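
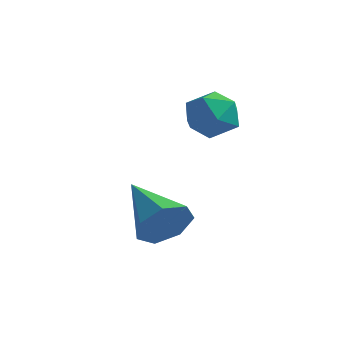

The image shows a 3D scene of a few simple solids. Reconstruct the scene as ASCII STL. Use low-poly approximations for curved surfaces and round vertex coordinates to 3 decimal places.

solid 
facet normal 0.795 -0.512 -0.326
outer loop
vertex 2.299 -1.626 -0.817
vertex 1.833 -1.933 -1.471
vertex 2.307 -1.216 -1.441
endloop
endfacet
facet normal 0.273 0.802 0.531
outer loop
vertex 2.299 -1.626 -0.817
vertex 2.307 -1.216 -1.441
vertex 0.267 -0.927 -0.829
endloop
endfacet
facet normal 0.795 -0.512 -0.325
outer loop
vertex 2.307 -1.216 -1.441
vertex 1.833 -1.933 -1.471
vertex 1.958 -1.347 -2.088
endloop
endfacet
facet normal 0.068 0.970 -0.233
outer loop
vertex 2.307 -1.216 -1.441
vertex 1.958 -1.347 -2.088
vertex 0.267 -0.927 -0.829
endloop
endfacet
facet normal 0.795 -0.512 -0.325
outer loop
vertex 1.958 -1.347 -2.088
vertex 1.833 -1.933 -1.471
vertex 1.515 -1.919 -2.27
endloop
endfacet
facet normal -0.408 0.548 -0.730
outer loop
vertex 1.958 -1.347 -2.088
vertex 1.515 -1.919 -2.27
vertex 0.267 -0.927 -0.829
endloop
endfacet
facet normal 0.796 -0.511 -0.326
outer loop
vertex 1.515 -1.919 -2.27
vertex 1.833 -1.933 -1.471
vertex 1.312 -2.502 -1.851
endloop
endfacet
facet normal -0.795 -0.146 -0.588
outer loop
vertex 1.515 -1.919 -2.27
vertex 1.312 -2.502 -1.851
vertex 0.267 -0.927 -0.829
endloop
endfacet
facet normal 0.796 -0.510 -0.327
outer loop
vertex 1.312 -2.502 -1.851
vertex 1.833 -1.933 -1.471
vertex 1.502 -2.657 -1.146
endloop
endfacet
facet normal -0.803 -0.589 0.087
outer loop
vertex 1.312 -2.502 -1.851
vertex 1.502 -2.657 -1.146
vertex 0.267 -0.927 -0.829
endloop
endfacet
facet normal 0.796 -0.510 -0.327
outer loop
vertex 1.502 -2.657 -1.146
vertex 1.833 -1.933 -1.471
vertex 1.941 -2.267 -0.686
endloop
endfacet
facet normal -0.426 -0.448 0.786
outer loop
vertex 1.502 -2.657 -1.146
vertex 1.941 -2.267 -0.686
vertex 0.267 -0.927 -0.829
endloop
endfacet
facet normal 0.795 -0.511 -0.327
outer loop
vertex 1.941 -2.267 -0.686
vertex 1.833 -1.933 -1.471
vertex 2.299 -1.626 -0.817
endloop
endfacet
facet normal 0.053 0.171 0.984
outer loop
vertex 1.941 -2.267 -0.686
vertex 2.299 -1.626 -0.817
vertex 0.267 -0.927 -0.829
endloop
endfacet
facet normal -0.005 0.880 -0.475
outer loop
vertex 1.9 1.148 0.655
vertex 1.304 1.448 1.217
vertex 2.154 1.546 1.389
endloop
endfacet
facet normal 0.633 0.567 -0.527
outer loop
vertex 1.9 1.148 0.655
vertex 2.154 1.546 1.389
vertex 2.569 0.828 1.115
endloop
endfacet
facet normal 0.543 -0.068 -0.837
outer loop
vertex 1.9 1.148 0.655
vertex 2.569 0.828 1.115
vertex 1.976 0.287 0.774
endloop
endfacet
facet normal -0.153 -0.149 -0.977
outer loop
vertex 1.9 1.148 0.655
vertex 1.976 0.287 0.774
vertex 1.194 0.67 0.838
endloop
endfacet
facet normal -0.491 0.437 -0.754
outer loop
vertex 1.9 1.148 0.655
vertex 1.194 0.67 0.838
vertex 1.304 1.448 1.217
endloop
endfacet
facet normal 0.879 0.457 0.135
outer loop
vertex 2.569 0.828 1.115
vertex 2.154 1.546 1.389
vertex 2.386 0.93 1.962
endloop
endfacet
facet normal -0.155 0.963 0.218
outer loop
vertex 2.154 1.546 1.389
vertex 1.304 1.448 1.217
vertex 1.604 1.313 2.026
endloop
endfacet
facet normal -0.941 0.246 -0.233
outer loop
vertex 1.304 1.448 1.217
vertex 1.194 0.67 0.838
vertex 1.011 0.772 1.685
endloop
endfacet
facet normal -0.392 -0.701 -0.595
outer loop
vertex 1.194 0.67 0.838
vertex 1.976 0.287 0.774
vertex 1.426 0.054 1.411
endloop
endfacet
facet normal 0.733 -0.572 -0.367
outer loop
vertex 1.976 0.287 0.774
vertex 2.569 0.828 1.115
vertex 2.276 0.152 1.583
endloop
endfacet
facet normal 0.153 0.149 0.977
outer loop
vertex 1.68 0.452 2.145
vertex 2.386 0.93 1.962
vertex 1.604 1.313 2.026
endloop
endfacet
facet normal -0.543 0.068 0.837
outer loop
vertex 1.68 0.452 2.145
vertex 1.604 1.313 2.026
vertex 1.011 0.772 1.685
endloop
endfacet
facet normal -0.633 -0.567 0.527
outer loop
vertex 1.68 0.452 2.145
vertex 1.011 0.772 1.685
vertex 1.426 0.054 1.411
endloop
endfacet
facet normal 0.005 -0.880 0.475
outer loop
vertex 1.68 0.452 2.145
vertex 1.426 0.054 1.411
vertex 2.276 0.152 1.583
endloop
endfacet
facet normal 0.491 -0.437 0.754
outer loop
vertex 1.68 0.452 2.145
vertex 2.276 0.152 1.583
vertex 2.386 0.93 1.962
endloop
endfacet
facet normal 0.392 0.701 0.595
outer loop
vertex 1.604 1.313 2.026
vertex 2.386 0.93 1.962
vertex 2.154 1.546 1.389
endloop
endfacet
facet normal -0.733 0.572 0.367
outer loop
vertex 1.011 0.772 1.685
vertex 1.604 1.313 2.026
vertex 1.304 1.448 1.217
endloop
endfacet
facet normal -0.879 -0.457 -0.135
outer loop
vertex 1.426 0.054 1.411
vertex 1.011 0.772 1.685
vertex 1.194 0.67 0.838
endloop
endfacet
facet normal 0.155 -0.963 -0.218
outer loop
vertex 2.276 0.152 1.583
vertex 1.426 0.054 1.411
vertex 1.976 0.287 0.774
endloop
endfacet
facet normal 0.941 -0.246 0.233
outer loop
vertex 2.386 0.93 1.962
vertex 2.276 0.152 1.583
vertex 2.569 0.828 1.115
endloop
endfacet

endsolid


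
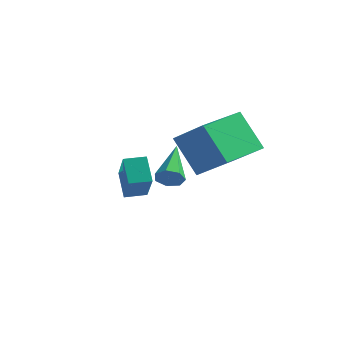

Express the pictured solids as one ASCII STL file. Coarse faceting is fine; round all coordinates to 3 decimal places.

solid 
facet normal -0.591 0.254 0.766
outer loop
vertex 3.656 0.443 0.908
vertex 4.29 2.397 0.75
vertex 2.433 0.756 -0.139
endloop
endfacet
facet normal -0.308 -0.948 0.076
outer loop
vertex 3.49 0.303 -1.51
vertex 3.656 0.443 0.908
vertex 2.433 0.756 -0.139
endloop
endfacet
facet normal -0.591 0.253 0.766
outer loop
vertex 2.433 0.756 -0.139
vertex 4.29 2.397 0.75
vertex 3.067 2.71 -0.296
endloop
endfacet
facet normal -0.746 0.191 -0.638
outer loop
vertex 3.067 2.71 -0.296
vertex 3.49 0.303 -1.51
vertex 2.433 0.756 -0.139
endloop
endfacet
facet normal 0.746 -0.190 0.638
outer loop
vertex 3.656 0.443 0.908
vertex 5.347 1.944 -0.621
vertex 4.29 2.397 0.75
endloop
endfacet
facet normal -0.308 -0.948 0.076
outer loop
vertex 4.713 -0.01 -0.464
vertex 3.656 0.443 0.908
vertex 3.49 0.303 -1.51
endloop
endfacet
facet normal 0.746 -0.191 0.638
outer loop
vertex 4.713 -0.01 -0.464
vertex 5.347 1.944 -0.621
vertex 3.656 0.443 0.908
endloop
endfacet
facet normal 0.308 0.948 -0.076
outer loop
vertex 4.29 2.397 0.75
vertex 5.347 1.944 -0.621
vertex 3.067 2.71 -0.296
endloop
endfacet
facet normal -0.746 0.191 -0.638
outer loop
vertex 4.124 2.257 -1.668
vertex 3.49 0.303 -1.51
vertex 3.067 2.71 -0.296
endloop
endfacet
facet normal 0.308 0.948 -0.076
outer loop
vertex 3.067 2.71 -0.296
vertex 5.347 1.944 -0.621
vertex 4.124 2.257 -1.668
endloop
endfacet
facet normal 0.590 -0.254 -0.766
outer loop
vertex 4.124 2.257 -1.668
vertex 4.713 -0.01 -0.464
vertex 3.49 0.303 -1.51
endloop
endfacet
facet normal 0.591 -0.253 -0.766
outer loop
vertex 5.347 1.944 -0.621
vertex 4.713 -0.01 -0.464
vertex 4.124 2.257 -1.668
endloop
endfacet
facet normal 0.220 -0.899 -0.379
outer loop
vertex 4.133 -2.873 0.413
vertex 3.76 -2.808 0.042
vertex 4.272 -2.674 0.022
endloop
endfacet
facet normal 0.836 0.308 0.454
outer loop
vertex 4.133 -2.873 0.413
vertex 4.272 -2.674 0.022
vertex 3.38 -1.252 0.698
endloop
endfacet
facet normal 0.220 -0.899 -0.379
outer loop
vertex 4.272 -2.674 0.022
vertex 3.76 -2.808 0.042
vertex 4.026 -2.576 -0.353
endloop
endfacet
facet normal 0.728 0.608 -0.318
outer loop
vertex 4.272 -2.674 0.022
vertex 4.026 -2.576 -0.353
vertex 3.38 -1.252 0.698
endloop
endfacet
facet normal 0.219 -0.899 -0.380
outer loop
vertex 4.026 -2.576 -0.353
vertex 3.76 -2.808 0.042
vertex 3.579 -2.652 -0.431
endloop
endfacet
facet normal 0.028 0.630 -0.776
outer loop
vertex 4.026 -2.576 -0.353
vertex 3.579 -2.652 -0.431
vertex 3.38 -1.252 0.698
endloop
endfacet
facet normal 0.218 -0.899 -0.380
outer loop
vertex 3.579 -2.652 -0.431
vertex 3.76 -2.808 0.042
vertex 3.268 -2.845 -0.153
endloop
endfacet
facet normal -0.736 0.359 -0.574
outer loop
vertex 3.579 -2.652 -0.431
vertex 3.268 -2.845 -0.153
vertex 3.38 -1.252 0.698
endloop
endfacet
facet normal 0.218 -0.899 -0.379
outer loop
vertex 3.268 -2.845 -0.153
vertex 3.76 -2.808 0.042
vertex 3.327 -3.01 0.272
endloop
endfacet
facet normal -0.991 -0.003 0.136
outer loop
vertex 3.268 -2.845 -0.153
vertex 3.327 -3.01 0.272
vertex 3.38 -1.252 0.698
endloop
endfacet
facet normal 0.218 -0.899 -0.379
outer loop
vertex 3.327 -3.01 0.272
vertex 3.76 -2.808 0.042
vertex 3.712 -3.023 0.524
endloop
endfacet
facet normal -0.543 -0.182 0.820
outer loop
vertex 3.327 -3.01 0.272
vertex 3.712 -3.023 0.524
vertex 3.38 -1.252 0.698
endloop
endfacet
facet normal 0.220 -0.899 -0.379
outer loop
vertex 3.712 -3.023 0.524
vertex 3.76 -2.808 0.042
vertex 4.133 -2.873 0.413
endloop
endfacet
facet normal 0.269 -0.044 0.962
outer loop
vertex 3.712 -3.023 0.524
vertex 4.133 -2.873 0.413
vertex 3.38 -1.252 0.698
endloop
endfacet
facet normal -0.446 0.623 0.643
outer loop
vertex 1.082 -0.482 -0.809
vertex 1.768 -0.014 -0.786
vertex 0.483 0.464 -2.142
endloop
endfacet
facet normal -0.826 -0.563 -0.028
outer loop
vertex 0.992 -0.246 -2.874
vertex 1.082 -0.482 -0.809
vertex 0.483 0.464 -2.142
endloop
endfacet
facet normal -0.446 0.623 0.643
outer loop
vertex 0.483 0.464 -2.142
vertex 1.768 -0.014 -0.786
vertex 1.169 0.931 -2.118
endloop
endfacet
facet normal -0.343 0.544 -0.766
outer loop
vertex 1.169 0.931 -2.118
vertex 0.992 -0.246 -2.874
vertex 0.483 0.464 -2.142
endloop
endfacet
facet normal 0.345 -0.543 0.766
outer loop
vertex 1.082 -0.482 -0.809
vertex 2.277 -0.724 -1.518
vertex 1.768 -0.014 -0.786
endloop
endfacet
facet normal -0.826 -0.563 -0.028
outer loop
vertex 1.591 -1.191 -1.542
vertex 1.082 -0.482 -0.809
vertex 0.992 -0.246 -2.874
endloop
endfacet
facet normal 0.344 -0.544 0.765
outer loop
vertex 1.591 -1.191 -1.542
vertex 2.277 -0.724 -1.518
vertex 1.082 -0.482 -0.809
endloop
endfacet
facet normal 0.826 0.563 0.028
outer loop
vertex 1.768 -0.014 -0.786
vertex 2.277 -0.724 -1.518
vertex 1.169 0.931 -2.118
endloop
endfacet
facet normal -0.345 0.543 -0.765
outer loop
vertex 1.678 0.222 -2.851
vertex 0.992 -0.246 -2.874
vertex 1.169 0.931 -2.118
endloop
endfacet
facet normal 0.826 0.563 0.029
outer loop
vertex 1.169 0.931 -2.118
vertex 2.277 -0.724 -1.518
vertex 1.678 0.222 -2.851
endloop
endfacet
facet normal 0.446 -0.623 -0.643
outer loop
vertex 1.678 0.222 -2.851
vertex 1.591 -1.191 -1.542
vertex 0.992 -0.246 -2.874
endloop
endfacet
facet normal 0.446 -0.623 -0.643
outer loop
vertex 2.277 -0.724 -1.518
vertex 1.591 -1.191 -1.542
vertex 1.678 0.222 -2.851
endloop
endfacet

endsolid


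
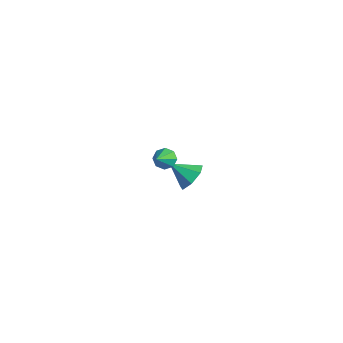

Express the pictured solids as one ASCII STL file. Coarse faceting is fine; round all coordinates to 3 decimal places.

solid 
facet normal 0.598 0.537 -0.595
outer loop
vertex -2.003 3.908 -2.681
vertex -2.568 3.717 -3.421
vertex -2.615 4.445 -2.812
endloop
endfacet
facet normal -0.037 0.196 0.980
outer loop
vertex -2.003 3.908 -2.681
vertex -2.615 4.445 -2.812
vertex -3.452 2.923 -2.539
endloop
endfacet
facet normal 0.598 0.537 -0.596
outer loop
vertex -2.615 4.445 -2.812
vertex -2.568 3.717 -3.421
vertex -3.192 4.434 -3.401
endloop
endfacet
facet normal -0.638 0.461 0.616
outer loop
vertex -2.615 4.445 -2.812
vertex -3.192 4.434 -3.401
vertex -3.452 2.923 -2.539
endloop
endfacet
facet normal 0.598 0.537 -0.596
outer loop
vertex -3.192 4.434 -3.401
vertex -2.568 3.717 -3.421
vertex -3.299 3.883 -4.005
endloop
endfacet
facet normal -0.984 0.177 0.013
outer loop
vertex -3.192 4.434 -3.401
vertex -3.299 3.883 -4.005
vertex -3.452 2.923 -2.539
endloop
endfacet
facet normal 0.597 0.538 -0.595
outer loop
vertex -3.299 3.883 -4.005
vertex -2.568 3.717 -3.421
vertex -2.855 3.208 -4.169
endloop
endfacet
facet normal -0.814 -0.444 -0.376
outer loop
vertex -3.299 3.883 -4.005
vertex -2.855 3.208 -4.169
vertex -3.452 2.923 -2.539
endloop
endfacet
facet normal 0.598 0.537 -0.595
outer loop
vertex -2.855 3.208 -4.169
vertex -2.568 3.717 -3.421
vertex -2.196 2.916 -3.77
endloop
endfacet
facet normal -0.257 -0.932 -0.257
outer loop
vertex -2.855 3.208 -4.169
vertex -2.196 2.916 -3.77
vertex -3.452 2.923 -2.539
endloop
endfacet
facet normal 0.597 0.537 -0.596
outer loop
vertex -2.196 2.916 -3.77
vertex -2.568 3.717 -3.421
vertex -1.816 3.228 -3.108
endloop
endfacet
facet normal 0.269 -0.922 0.280
outer loop
vertex -2.196 2.916 -3.77
vertex -1.816 3.228 -3.108
vertex -3.452 2.923 -2.539
endloop
endfacet
facet normal 0.597 0.538 -0.595
outer loop
vertex -1.816 3.228 -3.108
vertex -2.568 3.717 -3.421
vertex -2.003 3.908 -2.681
endloop
endfacet
facet normal 0.367 -0.420 0.830
outer loop
vertex -1.816 3.228 -3.108
vertex -2.003 3.908 -2.681
vertex -3.452 2.923 -2.539
endloop
endfacet
facet normal -0.469 0.612 -0.637
outer loop
vertex 1.797 -0.019 3.41
vertex 1.359 -0.449 3.319
vertex 1.436 0.022 3.715
endloop
endfacet
facet normal 0.584 0.524 0.620
outer loop
vertex 1.797 -0.019 3.41
vertex 1.436 0.022 3.715
vertex 2.081 -1.391 4.301
endloop
endfacet
facet normal -0.469 0.612 -0.637
outer loop
vertex 1.436 0.022 3.715
vertex 1.359 -0.449 3.319
vertex 1.03 -0.212 3.789
endloop
endfacet
facet normal -0.042 0.366 0.930
outer loop
vertex 1.436 0.022 3.715
vertex 1.03 -0.212 3.789
vertex 2.081 -1.391 4.301
endloop
endfacet
facet normal -0.469 0.612 -0.637
outer loop
vertex 1.03 -0.212 3.789
vertex 1.359 -0.449 3.319
vertex 0.817 -0.585 3.587
endloop
endfacet
facet normal -0.550 -0.132 0.825
outer loop
vertex 1.03 -0.212 3.789
vertex 0.817 -0.585 3.587
vertex 2.081 -1.391 4.301
endloop
endfacet
facet normal -0.469 0.611 -0.638
outer loop
vertex 0.817 -0.585 3.587
vertex 1.359 -0.449 3.319
vertex 0.922 -0.878 3.229
endloop
endfacet
facet normal -0.639 -0.677 0.367
outer loop
vertex 0.817 -0.585 3.587
vertex 0.922 -0.878 3.229
vertex 2.081 -1.391 4.301
endloop
endfacet
facet normal -0.469 0.611 -0.637
outer loop
vertex 0.922 -0.878 3.229
vertex 1.359 -0.449 3.319
vertex 1.283 -0.92 2.923
endloop
endfacet
facet normal -0.259 -0.950 -0.175
outer loop
vertex 0.922 -0.878 3.229
vertex 1.283 -0.92 2.923
vertex 2.081 -1.391 4.301
endloop
endfacet
facet normal -0.469 0.612 -0.637
outer loop
vertex 1.283 -0.92 2.923
vertex 1.359 -0.449 3.319
vertex 1.689 -0.685 2.85
endloop
endfacet
facet normal 0.371 -0.792 -0.485
outer loop
vertex 1.283 -0.92 2.923
vertex 1.689 -0.685 2.85
vertex 2.081 -1.391 4.301
endloop
endfacet
facet normal -0.468 0.612 -0.637
outer loop
vertex 1.689 -0.685 2.85
vertex 1.359 -0.449 3.319
vertex 1.902 -0.312 3.052
endloop
endfacet
facet normal 0.877 -0.295 -0.380
outer loop
vertex 1.689 -0.685 2.85
vertex 1.902 -0.312 3.052
vertex 2.081 -1.391 4.301
endloop
endfacet
facet normal -0.468 0.612 -0.638
outer loop
vertex 1.902 -0.312 3.052
vertex 1.359 -0.449 3.319
vertex 1.797 -0.019 3.41
endloop
endfacet
facet normal 0.965 0.250 0.078
outer loop
vertex 1.902 -0.312 3.052
vertex 1.797 -0.019 3.41
vertex 2.081 -1.391 4.301
endloop
endfacet

endsolid


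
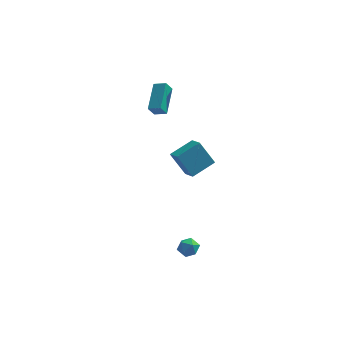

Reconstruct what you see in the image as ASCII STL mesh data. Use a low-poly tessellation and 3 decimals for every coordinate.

solid 
facet normal -0.517 0.092 0.851
outer loop
vertex 0.981 2.317 0.403
vertex 0.448 3.123 -0.008
vertex -0.149 1.276 -0.172
endloop
endfacet
facet normal 0.508 -0.767 0.392
outer loop
vertex 0.752 1.117 -1.652
vertex 0.981 2.317 0.403
vertex -0.149 1.276 -0.172
endloop
endfacet
facet normal -0.517 0.092 0.851
outer loop
vertex -0.149 1.276 -0.172
vertex 0.448 3.123 -0.008
vertex -0.682 2.082 -0.583
endloop
endfacet
facet normal -0.689 -0.634 -0.351
outer loop
vertex -0.682 2.082 -0.583
vertex 0.752 1.117 -1.652
vertex -0.149 1.276 -0.172
endloop
endfacet
facet normal 0.689 0.634 0.351
outer loop
vertex 0.981 2.317 0.403
vertex 1.349 2.964 -1.488
vertex 0.448 3.123 -0.008
endloop
endfacet
facet normal 0.508 -0.767 0.392
outer loop
vertex 1.882 2.158 -1.077
vertex 0.981 2.317 0.403
vertex 0.752 1.117 -1.652
endloop
endfacet
facet normal 0.689 0.634 0.351
outer loop
vertex 1.882 2.158 -1.077
vertex 1.349 2.964 -1.488
vertex 0.981 2.317 0.403
endloop
endfacet
facet normal -0.508 0.767 -0.392
outer loop
vertex 0.448 3.123 -0.008
vertex 1.349 2.964 -1.488
vertex -0.682 2.082 -0.583
endloop
endfacet
facet normal -0.689 -0.634 -0.351
outer loop
vertex 0.219 1.923 -2.063
vertex 0.752 1.117 -1.652
vertex -0.682 2.082 -0.583
endloop
endfacet
facet normal -0.508 0.767 -0.392
outer loop
vertex -0.682 2.082 -0.583
vertex 1.349 2.964 -1.488
vertex 0.219 1.923 -2.063
endloop
endfacet
facet normal 0.517 -0.092 -0.851
outer loop
vertex 0.219 1.923 -2.063
vertex 1.882 2.158 -1.077
vertex 0.752 1.117 -1.652
endloop
endfacet
facet normal 0.517 -0.092 -0.851
outer loop
vertex 1.349 2.964 -1.488
vertex 1.882 2.158 -1.077
vertex 0.219 1.923 -2.063
endloop
endfacet
facet normal -0.360 -0.446 0.820
outer loop
vertex -1.246 4.481 3.792
vertex -1.992 4.645 3.554
vertex -1.314 2.756 2.823
endloop
endfacet
facet normal 0.932 -0.204 0.298
outer loop
vertex -1.008 3.135 2.126
vertex -1.246 4.481 3.792
vertex -1.314 2.756 2.823
endloop
endfacet
facet normal -0.361 -0.446 0.819
outer loop
vertex -1.314 2.756 2.823
vertex -1.992 4.645 3.554
vertex -2.06 2.92 2.584
endloop
endfacet
facet normal -0.035 -0.871 -0.489
outer loop
vertex -2.06 2.92 2.584
vertex -1.008 3.135 2.126
vertex -1.314 2.756 2.823
endloop
endfacet
facet normal 0.035 0.871 0.489
outer loop
vertex -1.246 4.481 3.792
vertex -1.686 5.024 2.857
vertex -1.992 4.645 3.554
endloop
endfacet
facet normal 0.932 -0.205 0.298
outer loop
vertex -0.94 4.86 3.096
vertex -1.246 4.481 3.792
vertex -1.008 3.135 2.126
endloop
endfacet
facet normal 0.035 0.871 0.490
outer loop
vertex -0.94 4.86 3.096
vertex -1.686 5.024 2.857
vertex -1.246 4.481 3.792
endloop
endfacet
facet normal -0.932 0.204 -0.298
outer loop
vertex -1.992 4.645 3.554
vertex -1.686 5.024 2.857
vertex -2.06 2.92 2.584
endloop
endfacet
facet normal -0.035 -0.871 -0.490
outer loop
vertex -1.754 3.299 1.888
vertex -1.008 3.135 2.126
vertex -2.06 2.92 2.584
endloop
endfacet
facet normal -0.932 0.204 -0.299
outer loop
vertex -2.06 2.92 2.584
vertex -1.686 5.024 2.857
vertex -1.754 3.299 1.888
endloop
endfacet
facet normal 0.360 0.447 -0.819
outer loop
vertex -1.754 3.299 1.888
vertex -0.94 4.86 3.096
vertex -1.008 3.135 2.126
endloop
endfacet
facet normal 0.361 0.446 -0.819
outer loop
vertex -1.686 5.024 2.857
vertex -0.94 4.86 3.096
vertex -1.754 3.299 1.888
endloop
endfacet
facet normal -0.108 0.901 0.421
outer loop
vertex 1.336 -3.097 -3.98
vertex 0.714 -3.275 -3.759
vertex 1.263 -3.392 -3.368
endloop
endfacet
facet normal 0.580 0.705 0.409
outer loop
vertex 1.336 -3.097 -3.98
vertex 1.263 -3.392 -3.368
vertex 1.778 -3.578 -3.778
endloop
endfacet
facet normal 0.763 0.588 -0.270
outer loop
vertex 1.336 -3.097 -3.98
vertex 1.778 -3.578 -3.778
vertex 1.548 -3.575 -4.421
endloop
endfacet
facet normal 0.189 0.710 -0.678
outer loop
vertex 1.336 -3.097 -3.98
vertex 1.548 -3.575 -4.421
vertex 0.89 -3.388 -4.409
endloop
endfacet
facet normal -0.348 0.903 -0.251
outer loop
vertex 1.336 -3.097 -3.98
vertex 0.89 -3.388 -4.409
vertex 0.714 -3.275 -3.759
endloop
endfacet
facet normal 0.640 0.089 0.763
outer loop
vertex 1.778 -3.578 -3.778
vertex 1.263 -3.392 -3.368
vertex 1.43 -4.052 -3.431
endloop
endfacet
facet normal -0.472 0.405 0.783
outer loop
vertex 1.263 -3.392 -3.368
vertex 0.714 -3.275 -3.759
vertex 0.772 -3.865 -3.419
endloop
endfacet
facet normal -0.860 0.409 -0.304
outer loop
vertex 0.714 -3.275 -3.759
vertex 0.89 -3.388 -4.409
vertex 0.542 -3.862 -4.062
endloop
endfacet
facet normal 0.010 0.097 -0.995
outer loop
vertex 0.89 -3.388 -4.409
vertex 1.548 -3.575 -4.421
vertex 1.057 -4.048 -4.472
endloop
endfacet
facet normal 0.937 -0.101 -0.335
outer loop
vertex 1.548 -3.575 -4.421
vertex 1.778 -3.578 -3.778
vertex 1.606 -4.165 -4.081
endloop
endfacet
facet normal -0.189 -0.710 0.678
outer loop
vertex 0.984 -4.343 -3.86
vertex 1.43 -4.052 -3.431
vertex 0.772 -3.865 -3.419
endloop
endfacet
facet normal -0.763 -0.588 0.270
outer loop
vertex 0.984 -4.343 -3.86
vertex 0.772 -3.865 -3.419
vertex 0.542 -3.862 -4.062
endloop
endfacet
facet normal -0.580 -0.705 -0.409
outer loop
vertex 0.984 -4.343 -3.86
vertex 0.542 -3.862 -4.062
vertex 1.057 -4.048 -4.472
endloop
endfacet
facet normal 0.108 -0.901 -0.421
outer loop
vertex 0.984 -4.343 -3.86
vertex 1.057 -4.048 -4.472
vertex 1.606 -4.165 -4.081
endloop
endfacet
facet normal 0.348 -0.903 0.251
outer loop
vertex 0.984 -4.343 -3.86
vertex 1.606 -4.165 -4.081
vertex 1.43 -4.052 -3.431
endloop
endfacet
facet normal -0.010 -0.097 0.995
outer loop
vertex 0.772 -3.865 -3.419
vertex 1.43 -4.052 -3.431
vertex 1.263 -3.392 -3.368
endloop
endfacet
facet normal -0.937 0.101 0.335
outer loop
vertex 0.542 -3.862 -4.062
vertex 0.772 -3.865 -3.419
vertex 0.714 -3.275 -3.759
endloop
endfacet
facet normal -0.640 -0.089 -0.763
outer loop
vertex 1.057 -4.048 -4.472
vertex 0.542 -3.862 -4.062
vertex 0.89 -3.388 -4.409
endloop
endfacet
facet normal 0.472 -0.405 -0.783
outer loop
vertex 1.606 -4.165 -4.081
vertex 1.057 -4.048 -4.472
vertex 1.548 -3.575 -4.421
endloop
endfacet
facet normal 0.860 -0.409 0.304
outer loop
vertex 1.43 -4.052 -3.431
vertex 1.606 -4.165 -4.081
vertex 1.778 -3.578 -3.778
endloop
endfacet

endsolid


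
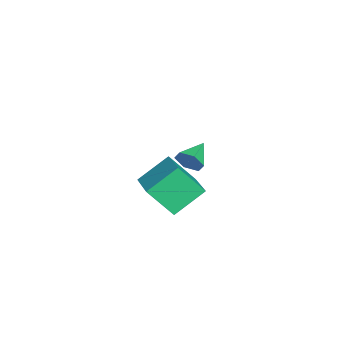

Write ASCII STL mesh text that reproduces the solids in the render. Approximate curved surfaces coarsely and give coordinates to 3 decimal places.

solid 
facet normal -0.912 -0.280 -0.300
outer loop
vertex 1.575 -3.01 3.811
vertex 0.849 -1.764 4.855
vertex 1.656 -1.853 2.487
endloop
endfacet
facet normal 0.408 -0.700 -0.586
outer loop
vertex 3.471 -1.296 3.085
vertex 1.575 -3.01 3.811
vertex 1.656 -1.853 2.487
endloop
endfacet
facet normal -0.912 -0.280 -0.300
outer loop
vertex 1.656 -1.853 2.487
vertex 0.849 -1.764 4.855
vertex 0.93 -0.608 3.531
endloop
endfacet
facet normal 0.046 0.657 -0.752
outer loop
vertex 0.93 -0.608 3.531
vertex 3.471 -1.296 3.085
vertex 1.656 -1.853 2.487
endloop
endfacet
facet normal -0.046 -0.657 0.752
outer loop
vertex 1.575 -3.01 3.811
vertex 2.664 -1.207 5.453
vertex 0.849 -1.764 4.855
endloop
endfacet
facet normal 0.408 -0.700 -0.586
outer loop
vertex 3.39 -2.452 4.409
vertex 1.575 -3.01 3.811
vertex 3.471 -1.296 3.085
endloop
endfacet
facet normal -0.046 -0.657 0.752
outer loop
vertex 3.39 -2.452 4.409
vertex 2.664 -1.207 5.453
vertex 1.575 -3.01 3.811
endloop
endfacet
facet normal -0.408 0.700 0.586
outer loop
vertex 0.849 -1.764 4.855
vertex 2.664 -1.207 5.453
vertex 0.93 -0.608 3.531
endloop
endfacet
facet normal 0.046 0.657 -0.752
outer loop
vertex 2.745 -0.05 4.129
vertex 3.471 -1.296 3.085
vertex 0.93 -0.608 3.531
endloop
endfacet
facet normal -0.408 0.700 0.586
outer loop
vertex 0.93 -0.608 3.531
vertex 2.664 -1.207 5.453
vertex 2.745 -0.05 4.129
endloop
endfacet
facet normal 0.912 0.280 0.300
outer loop
vertex 2.745 -0.05 4.129
vertex 3.39 -2.452 4.409
vertex 3.471 -1.296 3.085
endloop
endfacet
facet normal 0.912 0.280 0.300
outer loop
vertex 2.664 -1.207 5.453
vertex 3.39 -2.452 4.409
vertex 2.745 -0.05 4.129
endloop
endfacet
facet normal 0.859 -0.397 -0.324
outer loop
vertex -2.164 -0.899 2.801
vertex -2.515 -1.16 2.191
vertex -2.203 -0.477 2.182
endloop
endfacet
facet normal 0.104 0.825 0.556
outer loop
vertex -2.164 -0.899 2.801
vertex -2.203 -0.477 2.182
vertex -3.725 -0.6 2.649
endloop
endfacet
facet normal 0.859 -0.397 -0.324
outer loop
vertex -2.203 -0.477 2.182
vertex -2.515 -1.16 2.191
vertex -2.554 -0.738 1.572
endloop
endfacet
facet normal -0.169 0.938 -0.304
outer loop
vertex -2.203 -0.477 2.182
vertex -2.554 -0.738 1.572
vertex -3.725 -0.6 2.649
endloop
endfacet
facet normal 0.858 -0.397 -0.325
outer loop
vertex -2.554 -0.738 1.572
vertex -2.515 -1.16 2.191
vertex -2.866 -1.42 1.581
endloop
endfacet
facet normal -0.632 0.280 -0.723
outer loop
vertex -2.554 -0.738 1.572
vertex -2.866 -1.42 1.581
vertex -3.725 -0.6 2.649
endloop
endfacet
facet normal 0.859 -0.396 -0.325
outer loop
vertex -2.866 -1.42 1.581
vertex -2.515 -1.16 2.191
vertex -2.826 -1.842 2.2
endloop
endfacet
facet normal -0.823 -0.493 -0.283
outer loop
vertex -2.866 -1.42 1.581
vertex -2.826 -1.842 2.2
vertex -3.725 -0.6 2.649
endloop
endfacet
facet normal 0.859 -0.396 -0.325
outer loop
vertex -2.826 -1.842 2.2
vertex -2.515 -1.16 2.191
vertex -2.475 -1.582 2.81
endloop
endfacet
facet normal -0.550 -0.606 0.575
outer loop
vertex -2.826 -1.842 2.2
vertex -2.475 -1.582 2.81
vertex -3.725 -0.6 2.649
endloop
endfacet
facet normal 0.859 -0.395 -0.325
outer loop
vertex -2.475 -1.582 2.81
vertex -2.515 -1.16 2.191
vertex -2.164 -0.899 2.801
endloop
endfacet
facet normal -0.087 0.053 0.995
outer loop
vertex -2.475 -1.582 2.81
vertex -2.164 -0.899 2.801
vertex -3.725 -0.6 2.649
endloop
endfacet

endsolid


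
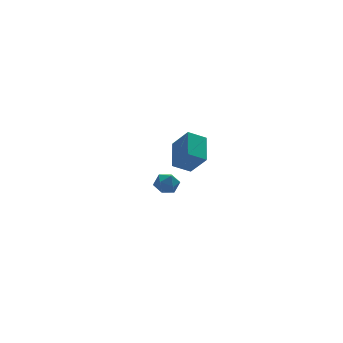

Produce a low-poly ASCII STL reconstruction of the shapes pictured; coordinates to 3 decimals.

solid 
facet normal 0.206 0.328 0.922
outer loop
vertex 1.644 2.842 -2.465
vertex 2.098 2.259 -2.359
vertex 2.367 2.894 -2.645
endloop
endfacet
facet normal 0.058 0.872 0.486
outer loop
vertex 1.644 2.842 -2.465
vertex 2.367 2.894 -2.645
vertex 1.847 3.181 -3.098
endloop
endfacet
facet normal -0.597 0.771 0.221
outer loop
vertex 1.644 2.842 -2.465
vertex 1.847 3.181 -3.098
vertex 1.258 2.723 -3.092
endloop
endfacet
facet normal -0.854 0.163 0.495
outer loop
vertex 1.644 2.842 -2.465
vertex 1.258 2.723 -3.092
vertex 1.413 2.153 -2.636
endloop
endfacet
facet normal -0.358 -0.110 0.927
outer loop
vertex 1.644 2.842 -2.465
vertex 1.413 2.153 -2.636
vertex 2.098 2.259 -2.359
endloop
endfacet
facet normal 0.521 0.852 -0.058
outer loop
vertex 1.847 3.181 -3.098
vertex 2.367 2.894 -2.645
vertex 2.427 2.807 -3.384
endloop
endfacet
facet normal 0.761 -0.030 0.648
outer loop
vertex 2.367 2.894 -2.645
vertex 2.098 2.259 -2.359
vertex 2.582 2.237 -2.928
endloop
endfacet
facet normal -0.152 -0.738 0.658
outer loop
vertex 2.098 2.259 -2.359
vertex 1.413 2.153 -2.636
vertex 1.993 1.779 -2.922
endloop
endfacet
facet normal -0.955 -0.294 -0.043
outer loop
vertex 1.413 2.153 -2.636
vertex 1.258 2.723 -3.092
vertex 1.473 2.066 -3.375
endloop
endfacet
facet normal -0.540 0.688 -0.486
outer loop
vertex 1.258 2.723 -3.092
vertex 1.847 3.181 -3.098
vertex 1.742 2.701 -3.661
endloop
endfacet
facet normal 0.854 -0.163 -0.495
outer loop
vertex 2.196 2.118 -3.555
vertex 2.427 2.807 -3.384
vertex 2.582 2.237 -2.928
endloop
endfacet
facet normal 0.597 -0.771 -0.221
outer loop
vertex 2.196 2.118 -3.555
vertex 2.582 2.237 -2.928
vertex 1.993 1.779 -2.922
endloop
endfacet
facet normal -0.058 -0.872 -0.486
outer loop
vertex 2.196 2.118 -3.555
vertex 1.993 1.779 -2.922
vertex 1.473 2.066 -3.375
endloop
endfacet
facet normal -0.206 -0.328 -0.922
outer loop
vertex 2.196 2.118 -3.555
vertex 1.473 2.066 -3.375
vertex 1.742 2.701 -3.661
endloop
endfacet
facet normal 0.358 0.110 -0.927
outer loop
vertex 2.196 2.118 -3.555
vertex 1.742 2.701 -3.661
vertex 2.427 2.807 -3.384
endloop
endfacet
facet normal 0.955 0.294 0.043
outer loop
vertex 2.582 2.237 -2.928
vertex 2.427 2.807 -3.384
vertex 2.367 2.894 -2.645
endloop
endfacet
facet normal 0.540 -0.688 0.486
outer loop
vertex 1.993 1.779 -2.922
vertex 2.582 2.237 -2.928
vertex 2.098 2.259 -2.359
endloop
endfacet
facet normal -0.521 -0.852 0.058
outer loop
vertex 1.473 2.066 -3.375
vertex 1.993 1.779 -2.922
vertex 1.413 2.153 -2.636
endloop
endfacet
facet normal -0.761 0.030 -0.648
outer loop
vertex 1.742 2.701 -3.661
vertex 1.473 2.066 -3.375
vertex 1.258 2.723 -3.092
endloop
endfacet
facet normal 0.152 0.738 -0.658
outer loop
vertex 2.427 2.807 -3.384
vertex 1.742 2.701 -3.661
vertex 1.847 3.181 -3.098
endloop
endfacet
facet normal -0.350 0.545 -0.762
outer loop
vertex -0.606 -4.234 2.161
vertex -0.008 -2.858 2.871
vertex 0.302 -4.365 1.65
endloop
endfacet
facet normal -0.360 -0.829 -0.427
outer loop
vertex 0.788 -5.122 2.709
vertex -0.606 -4.234 2.161
vertex 0.302 -4.365 1.65
endloop
endfacet
facet normal -0.350 0.545 -0.762
outer loop
vertex 0.302 -4.365 1.65
vertex -0.008 -2.858 2.871
vertex 0.9 -2.989 2.36
endloop
endfacet
facet normal 0.865 -0.125 -0.486
outer loop
vertex 0.9 -2.989 2.36
vertex 0.788 -5.122 2.709
vertex 0.302 -4.365 1.65
endloop
endfacet
facet normal -0.865 0.125 0.486
outer loop
vertex -0.606 -4.234 2.161
vertex 0.478 -3.615 3.93
vertex -0.008 -2.858 2.871
endloop
endfacet
facet normal -0.360 -0.829 -0.427
outer loop
vertex -0.12 -4.991 3.22
vertex -0.606 -4.234 2.161
vertex 0.788 -5.122 2.709
endloop
endfacet
facet normal -0.865 0.125 0.486
outer loop
vertex -0.12 -4.991 3.22
vertex 0.478 -3.615 3.93
vertex -0.606 -4.234 2.161
endloop
endfacet
facet normal 0.360 0.829 0.427
outer loop
vertex -0.008 -2.858 2.871
vertex 0.478 -3.615 3.93
vertex 0.9 -2.989 2.36
endloop
endfacet
facet normal 0.865 -0.125 -0.486
outer loop
vertex 1.386 -3.746 3.419
vertex 0.788 -5.122 2.709
vertex 0.9 -2.989 2.36
endloop
endfacet
facet normal 0.360 0.829 0.427
outer loop
vertex 0.9 -2.989 2.36
vertex 0.478 -3.615 3.93
vertex 1.386 -3.746 3.419
endloop
endfacet
facet normal 0.350 -0.545 0.762
outer loop
vertex 1.386 -3.746 3.419
vertex -0.12 -4.991 3.22
vertex 0.788 -5.122 2.709
endloop
endfacet
facet normal 0.350 -0.545 0.762
outer loop
vertex 0.478 -3.615 3.93
vertex -0.12 -4.991 3.22
vertex 1.386 -3.746 3.419
endloop
endfacet

endsolid


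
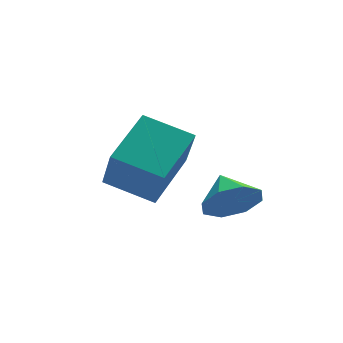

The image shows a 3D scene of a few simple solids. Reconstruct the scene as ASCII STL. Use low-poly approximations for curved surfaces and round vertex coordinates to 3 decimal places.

solid 
facet normal -0.660 -0.667 -0.346
outer loop
vertex -2.426 2.259 3.436
vertex -3.756 3.281 4.0
vertex -2.448 3.078 1.901
endloop
endfacet
facet normal 0.752 -0.577 -0.319
outer loop
vertex -1.004 4.539 2.66
vertex -2.426 2.259 3.436
vertex -2.448 3.078 1.901
endloop
endfacet
facet normal -0.660 -0.667 -0.346
outer loop
vertex -2.448 3.078 1.901
vertex -3.756 3.281 4.0
vertex -3.778 4.1 2.465
endloop
endfacet
facet normal -0.012 0.471 -0.882
outer loop
vertex -3.778 4.1 2.465
vertex -1.004 4.539 2.66
vertex -2.448 3.078 1.901
endloop
endfacet
facet normal 0.012 -0.471 0.882
outer loop
vertex -2.426 2.259 3.436
vertex -2.312 4.742 4.759
vertex -3.756 3.281 4.0
endloop
endfacet
facet normal 0.752 -0.577 -0.319
outer loop
vertex -0.982 3.72 4.195
vertex -2.426 2.259 3.436
vertex -1.004 4.539 2.66
endloop
endfacet
facet normal 0.012 -0.471 0.882
outer loop
vertex -0.982 3.72 4.195
vertex -2.312 4.742 4.759
vertex -2.426 2.259 3.436
endloop
endfacet
facet normal -0.752 0.577 0.319
outer loop
vertex -3.756 3.281 4.0
vertex -2.312 4.742 4.759
vertex -3.778 4.1 2.465
endloop
endfacet
facet normal -0.012 0.471 -0.882
outer loop
vertex -2.334 5.561 3.224
vertex -1.004 4.539 2.66
vertex -3.778 4.1 2.465
endloop
endfacet
facet normal -0.752 0.577 0.319
outer loop
vertex -3.778 4.1 2.465
vertex -2.312 4.742 4.759
vertex -2.334 5.561 3.224
endloop
endfacet
facet normal 0.660 0.667 0.346
outer loop
vertex -2.334 5.561 3.224
vertex -0.982 3.72 4.195
vertex -1.004 4.539 2.66
endloop
endfacet
facet normal 0.660 0.667 0.346
outer loop
vertex -2.312 4.742 4.759
vertex -0.982 3.72 4.195
vertex -2.334 5.561 3.224
endloop
endfacet
facet normal -0.002 -0.902 -0.432
outer loop
vertex -0.222 1.373 2.109
vertex -0.771 1.029 2.831
vertex -0.948 1.441 1.971
endloop
endfacet
facet normal 0.167 0.878 -0.449
outer loop
vertex -0.222 1.373 2.109
vertex -0.948 1.441 1.971
vertex -0.769 2.111 3.349
endloop
endfacet
facet normal -0.002 -0.902 -0.432
outer loop
vertex -0.948 1.441 1.971
vertex -0.771 1.029 2.831
vertex -1.571 1.268 2.336
endloop
endfacet
facet normal -0.434 0.831 -0.348
outer loop
vertex -0.948 1.441 1.971
vertex -1.571 1.268 2.336
vertex -0.769 2.111 3.349
endloop
endfacet
facet normal -0.002 -0.902 -0.433
outer loop
vertex -1.571 1.268 2.336
vertex -0.771 1.029 2.831
vertex -1.725 0.954 2.991
endloop
endfacet
facet normal -0.783 0.613 0.110
outer loop
vertex -1.571 1.268 2.336
vertex -1.725 0.954 2.991
vertex -0.769 2.111 3.349
endloop
endfacet
facet normal -0.001 -0.902 -0.431
outer loop
vertex -1.725 0.954 2.991
vertex -0.771 1.029 2.831
vertex -1.32 0.685 3.553
endloop
endfacet
facet normal -0.671 0.353 0.652
outer loop
vertex -1.725 0.954 2.991
vertex -1.32 0.685 3.553
vertex -0.769 2.111 3.349
endloop
endfacet
facet normal -0.002 -0.902 -0.432
outer loop
vertex -1.32 0.685 3.553
vertex -0.771 1.029 2.831
vertex -0.594 0.617 3.691
endloop
endfacet
facet normal -0.165 0.202 0.966
outer loop
vertex -1.32 0.685 3.553
vertex -0.594 0.617 3.691
vertex -0.769 2.111 3.349
endloop
endfacet
facet normal -0.003 -0.902 -0.432
outer loop
vertex -0.594 0.617 3.691
vertex -0.771 1.029 2.831
vertex 0.028 0.79 3.325
endloop
endfacet
facet normal 0.439 0.249 0.863
outer loop
vertex -0.594 0.617 3.691
vertex 0.028 0.79 3.325
vertex -0.769 2.111 3.349
endloop
endfacet
facet normal -0.002 -0.902 -0.433
outer loop
vertex 0.028 0.79 3.325
vertex -0.771 1.029 2.831
vertex 0.182 1.104 2.67
endloop
endfacet
facet normal 0.785 0.466 0.408
outer loop
vertex 0.028 0.79 3.325
vertex 0.182 1.104 2.67
vertex -0.769 2.111 3.349
endloop
endfacet
facet normal -0.002 -0.902 -0.431
outer loop
vertex 0.182 1.104 2.67
vertex -0.771 1.029 2.831
vertex -0.222 1.373 2.109
endloop
endfacet
facet normal 0.673 0.727 -0.136
outer loop
vertex 0.182 1.104 2.67
vertex -0.222 1.373 2.109
vertex -0.769 2.111 3.349
endloop
endfacet

endsolid


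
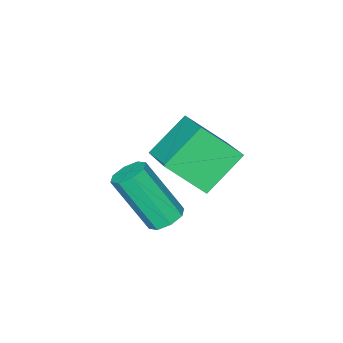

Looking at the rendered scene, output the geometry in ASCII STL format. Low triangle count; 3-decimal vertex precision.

solid 
facet normal -0.254 0.489 -0.834
outer loop
vertex -0.688 0.653 -0.045
vertex -1.243 0.428 -0.008
vertex -0.97 0.921 0.198
endloop
endfacet
facet normal 0.747 0.647 0.153
outer loop
vertex -0.688 0.653 -0.045
vertex -0.97 0.921 0.198
vertex -0.161 -0.364 1.691
endloop
endfacet
facet normal 0.748 0.647 0.152
outer loop
vertex -0.161 -0.364 1.691
vertex -0.97 0.921 0.198
vertex -0.443 -0.095 1.934
endloop
endfacet
facet normal 0.253 -0.489 0.835
outer loop
vertex -0.161 -0.364 1.691
vertex -0.443 -0.095 1.934
vertex -0.717 -0.588 1.728
endloop
endfacet
facet normal -0.252 0.489 -0.835
outer loop
vertex -0.97 0.921 0.198
vertex -1.243 0.428 -0.008
vertex -1.413 0.901 0.32
endloop
endfacet
facet normal 0.093 0.871 0.482
outer loop
vertex -0.97 0.921 0.198
vertex -1.413 0.901 0.32
vertex -0.443 -0.095 1.934
endloop
endfacet
facet normal 0.093 0.871 0.482
outer loop
vertex -0.443 -0.095 1.934
vertex -1.413 0.901 0.32
vertex -0.886 -0.115 2.056
endloop
endfacet
facet normal 0.252 -0.489 0.835
outer loop
vertex -0.443 -0.095 1.934
vertex -0.886 -0.115 2.056
vertex -0.717 -0.588 1.728
endloop
endfacet
facet normal -0.252 0.488 -0.835
outer loop
vertex -1.413 0.901 0.32
vertex -1.243 0.428 -0.008
vertex -1.756 0.604 0.25
endloop
endfacet
facet normal -0.615 0.585 0.529
outer loop
vertex -1.413 0.901 0.32
vertex -1.756 0.604 0.25
vertex -0.886 -0.115 2.056
endloop
endfacet
facet normal -0.614 0.586 0.529
outer loop
vertex -0.886 -0.115 2.056
vertex -1.756 0.604 0.25
vertex -1.229 -0.412 1.987
endloop
endfacet
facet normal 0.255 -0.488 0.835
outer loop
vertex -0.886 -0.115 2.056
vertex -1.229 -0.412 1.987
vertex -0.717 -0.588 1.728
endloop
endfacet
facet normal -0.252 0.489 -0.835
outer loop
vertex -1.756 0.604 0.25
vertex -1.243 0.428 -0.008
vertex -1.799 0.204 0.029
endloop
endfacet
facet normal -0.963 -0.044 0.267
outer loop
vertex -1.756 0.604 0.25
vertex -1.799 0.204 0.029
vertex -1.229 -0.412 1.987
endloop
endfacet
facet normal -0.963 -0.044 0.266
outer loop
vertex -1.229 -0.412 1.987
vertex -1.799 0.204 0.029
vertex -1.272 -0.813 1.765
endloop
endfacet
facet normal 0.254 -0.489 0.834
outer loop
vertex -1.229 -0.412 1.987
vertex -1.272 -0.813 1.765
vertex -0.717 -0.588 1.728
endloop
endfacet
facet normal -0.253 0.489 -0.835
outer loop
vertex -1.799 0.204 0.029
vertex -1.243 0.428 -0.008
vertex -1.517 -0.065 -0.214
endloop
endfacet
facet normal -0.748 -0.647 -0.152
outer loop
vertex -1.799 0.204 0.029
vertex -1.517 -0.065 -0.214
vertex -1.272 -0.813 1.765
endloop
endfacet
facet normal -0.747 -0.648 -0.152
outer loop
vertex -1.272 -0.813 1.765
vertex -1.517 -0.065 -0.214
vertex -0.99 -1.081 1.522
endloop
endfacet
facet normal 0.254 -0.489 0.834
outer loop
vertex -1.272 -0.813 1.765
vertex -0.99 -1.081 1.522
vertex -0.717 -0.588 1.728
endloop
endfacet
facet normal -0.252 0.489 -0.835
outer loop
vertex -1.517 -0.065 -0.214
vertex -1.243 0.428 -0.008
vertex -1.074 -0.045 -0.336
endloop
endfacet
facet normal -0.093 -0.871 -0.482
outer loop
vertex -1.517 -0.065 -0.214
vertex -1.074 -0.045 -0.336
vertex -0.99 -1.081 1.522
endloop
endfacet
facet normal -0.093 -0.871 -0.482
outer loop
vertex -0.99 -1.081 1.522
vertex -1.074 -0.045 -0.336
vertex -0.547 -1.061 1.4
endloop
endfacet
facet normal 0.252 -0.489 0.835
outer loop
vertex -0.99 -1.081 1.522
vertex -0.547 -1.061 1.4
vertex -0.717 -0.588 1.728
endloop
endfacet
facet normal -0.255 0.488 -0.835
outer loop
vertex -1.074 -0.045 -0.336
vertex -1.243 0.428 -0.008
vertex -0.731 0.252 -0.267
endloop
endfacet
facet normal 0.614 -0.586 -0.529
outer loop
vertex -1.074 -0.045 -0.336
vertex -0.731 0.252 -0.267
vertex -0.547 -1.061 1.4
endloop
endfacet
facet normal 0.615 -0.585 -0.529
outer loop
vertex -0.547 -1.061 1.4
vertex -0.731 0.252 -0.267
vertex -0.204 -0.764 1.47
endloop
endfacet
facet normal 0.252 -0.488 0.835
outer loop
vertex -0.547 -1.061 1.4
vertex -0.204 -0.764 1.47
vertex -0.717 -0.588 1.728
endloop
endfacet
facet normal -0.254 0.489 -0.834
outer loop
vertex -0.731 0.252 -0.267
vertex -1.243 0.428 -0.008
vertex -0.688 0.653 -0.045
endloop
endfacet
facet normal 0.963 0.044 -0.266
outer loop
vertex -0.731 0.252 -0.267
vertex -0.688 0.653 -0.045
vertex -0.204 -0.764 1.47
endloop
endfacet
facet normal 0.963 0.044 -0.267
outer loop
vertex -0.204 -0.764 1.47
vertex -0.688 0.653 -0.045
vertex -0.161 -0.364 1.691
endloop
endfacet
facet normal 0.252 -0.489 0.835
outer loop
vertex -0.204 -0.764 1.47
vertex -0.161 -0.364 1.691
vertex -0.717 -0.588 1.728
endloop
endfacet
facet normal -0.765 0.097 0.637
outer loop
vertex -4.243 -1.999 1.596
vertex -3.339 -0.359 2.432
vertex -5.023 -1.015 0.51
endloop
endfacet
facet normal -0.441 -0.800 -0.408
outer loop
vertex -3.701 -1.181 -0.592
vertex -4.243 -1.999 1.596
vertex -5.023 -1.015 0.51
endloop
endfacet
facet normal -0.765 0.096 0.637
outer loop
vertex -5.023 -1.015 0.51
vertex -3.339 -0.359 2.432
vertex -4.12 0.625 1.347
endloop
endfacet
facet normal -0.471 0.593 -0.654
outer loop
vertex -4.12 0.625 1.347
vertex -3.701 -1.181 -0.592
vertex -5.023 -1.015 0.51
endloop
endfacet
facet normal 0.471 -0.593 0.654
outer loop
vertex -4.243 -1.999 1.596
vertex -2.017 -0.525 1.33
vertex -3.339 -0.359 2.432
endloop
endfacet
facet normal -0.441 -0.800 -0.408
outer loop
vertex -2.92 -2.165 0.493
vertex -4.243 -1.999 1.596
vertex -3.701 -1.181 -0.592
endloop
endfacet
facet normal 0.471 -0.593 0.654
outer loop
vertex -2.92 -2.165 0.493
vertex -2.017 -0.525 1.33
vertex -4.243 -1.999 1.596
endloop
endfacet
facet normal 0.441 0.800 0.408
outer loop
vertex -3.339 -0.359 2.432
vertex -2.017 -0.525 1.33
vertex -4.12 0.625 1.347
endloop
endfacet
facet normal -0.471 0.593 -0.654
outer loop
vertex -2.797 0.459 0.244
vertex -3.701 -1.181 -0.592
vertex -4.12 0.625 1.347
endloop
endfacet
facet normal 0.441 0.800 0.408
outer loop
vertex -4.12 0.625 1.347
vertex -2.017 -0.525 1.33
vertex -2.797 0.459 0.244
endloop
endfacet
facet normal 0.764 -0.096 -0.638
outer loop
vertex -2.797 0.459 0.244
vertex -2.92 -2.165 0.493
vertex -3.701 -1.181 -0.592
endloop
endfacet
facet normal 0.765 -0.096 -0.637
outer loop
vertex -2.017 -0.525 1.33
vertex -2.92 -2.165 0.493
vertex -2.797 0.459 0.244
endloop
endfacet

endsolid


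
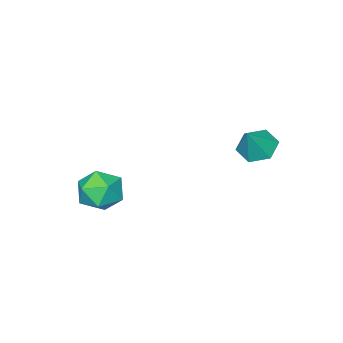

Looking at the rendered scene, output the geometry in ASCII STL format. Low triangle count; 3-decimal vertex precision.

solid 
facet normal -0.573 -0.145 -0.807
outer loop
vertex -1.745 2.77 1.656
vertex -2.209 3.312 1.888
vertex -1.627 3.48 1.445
endloop
endfacet
facet normal 0.979 -0.186 -0.079
outer loop
vertex -1.745 2.77 1.656
vertex -1.627 3.48 1.445
vertex -1.511 3.488 2.872
endloop
endfacet
facet normal -0.572 -0.146 -0.807
outer loop
vertex -1.627 3.48 1.445
vertex -2.209 3.312 1.888
vertex -2.092 4.022 1.677
endloop
endfacet
facet normal 0.744 0.665 -0.064
outer loop
vertex -1.627 3.48 1.445
vertex -2.092 4.022 1.677
vertex -1.511 3.488 2.872
endloop
endfacet
facet normal -0.572 -0.146 -0.807
outer loop
vertex -2.092 4.022 1.677
vertex -2.209 3.312 1.888
vertex -2.673 3.853 2.119
endloop
endfacet
facet normal 0.033 0.918 0.394
outer loop
vertex -2.092 4.022 1.677
vertex -2.673 3.853 2.119
vertex -1.511 3.488 2.872
endloop
endfacet
facet normal -0.571 -0.145 -0.808
outer loop
vertex -2.673 3.853 2.119
vertex -2.209 3.312 1.888
vertex -2.791 3.143 2.33
endloop
endfacet
facet normal -0.441 0.322 0.837
outer loop
vertex -2.673 3.853 2.119
vertex -2.791 3.143 2.33
vertex -1.511 3.488 2.872
endloop
endfacet
facet normal -0.571 -0.145 -0.808
outer loop
vertex -2.791 3.143 2.33
vertex -2.209 3.312 1.888
vertex -2.326 2.601 2.098
endloop
endfacet
facet normal -0.206 -0.529 0.823
outer loop
vertex -2.791 3.143 2.33
vertex -2.326 2.601 2.098
vertex -1.511 3.488 2.872
endloop
endfacet
facet normal -0.572 -0.144 -0.807
outer loop
vertex -2.326 2.601 2.098
vertex -2.209 3.312 1.888
vertex -1.745 2.77 1.656
endloop
endfacet
facet normal 0.505 -0.782 0.365
outer loop
vertex -2.326 2.601 2.098
vertex -1.745 2.77 1.656
vertex -1.511 3.488 2.872
endloop
endfacet
facet normal -0.821 0.567 -0.065
outer loop
vertex 1.693 1.007 -0.034
vertex 1.207 0.278 -0.26
vertex 1.298 0.509 0.609
endloop
endfacet
facet normal -0.367 0.831 0.418
outer loop
vertex 1.693 1.007 -0.034
vertex 1.298 0.509 0.609
vertex 2.139 0.819 0.73
endloop
endfacet
facet normal 0.254 0.963 0.089
outer loop
vertex 1.693 1.007 -0.034
vertex 2.139 0.819 0.73
vertex 2.568 0.779 -0.064
endloop
endfacet
facet normal 0.183 0.781 -0.597
outer loop
vertex 1.693 1.007 -0.034
vertex 2.568 0.779 -0.064
vertex 1.992 0.445 -0.677
endloop
endfacet
facet normal -0.482 0.536 -0.693
outer loop
vertex 1.693 1.007 -0.034
vertex 1.992 0.445 -0.677
vertex 1.207 0.278 -0.26
endloop
endfacet
facet normal -0.252 0.329 0.910
outer loop
vertex 2.139 0.819 0.73
vertex 1.298 0.509 0.609
vertex 1.928 -0.025 0.977
endloop
endfacet
facet normal -0.987 -0.098 0.129
outer loop
vertex 1.298 0.509 0.609
vertex 1.207 0.278 -0.26
vertex 1.352 -0.359 0.364
endloop
endfacet
facet normal -0.439 -0.150 -0.886
outer loop
vertex 1.207 0.278 -0.26
vertex 1.992 0.445 -0.677
vertex 1.781 -0.399 -0.43
endloop
endfacet
facet normal 0.636 0.246 -0.732
outer loop
vertex 1.992 0.445 -0.677
vertex 2.568 0.779 -0.064
vertex 2.622 -0.089 -0.309
endloop
endfacet
facet normal 0.751 0.542 0.378
outer loop
vertex 2.568 0.779 -0.064
vertex 2.139 0.819 0.73
vertex 2.713 0.142 0.56
endloop
endfacet
facet normal -0.183 -0.781 0.597
outer loop
vertex 2.227 -0.587 0.334
vertex 1.928 -0.025 0.977
vertex 1.352 -0.359 0.364
endloop
endfacet
facet normal -0.254 -0.963 -0.089
outer loop
vertex 2.227 -0.587 0.334
vertex 1.352 -0.359 0.364
vertex 1.781 -0.399 -0.43
endloop
endfacet
facet normal 0.367 -0.831 -0.418
outer loop
vertex 2.227 -0.587 0.334
vertex 1.781 -0.399 -0.43
vertex 2.622 -0.089 -0.309
endloop
endfacet
facet normal 0.821 -0.567 0.065
outer loop
vertex 2.227 -0.587 0.334
vertex 2.622 -0.089 -0.309
vertex 2.713 0.142 0.56
endloop
endfacet
facet normal 0.482 -0.536 0.693
outer loop
vertex 2.227 -0.587 0.334
vertex 2.713 0.142 0.56
vertex 1.928 -0.025 0.977
endloop
endfacet
facet normal -0.636 -0.246 0.732
outer loop
vertex 1.352 -0.359 0.364
vertex 1.928 -0.025 0.977
vertex 1.298 0.509 0.609
endloop
endfacet
facet normal -0.751 -0.542 -0.378
outer loop
vertex 1.781 -0.399 -0.43
vertex 1.352 -0.359 0.364
vertex 1.207 0.278 -0.26
endloop
endfacet
facet normal 0.252 -0.329 -0.910
outer loop
vertex 2.622 -0.089 -0.309
vertex 1.781 -0.399 -0.43
vertex 1.992 0.445 -0.677
endloop
endfacet
facet normal 0.987 0.098 -0.129
outer loop
vertex 2.713 0.142 0.56
vertex 2.622 -0.089 -0.309
vertex 2.568 0.779 -0.064
endloop
endfacet
facet normal 0.439 0.150 0.886
outer loop
vertex 1.928 -0.025 0.977
vertex 2.713 0.142 0.56
vertex 2.139 0.819 0.73
endloop
endfacet

endsolid


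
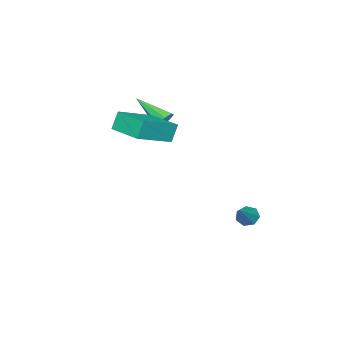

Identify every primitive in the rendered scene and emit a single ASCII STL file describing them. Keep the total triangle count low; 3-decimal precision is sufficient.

solid 
facet normal -0.721 -0.233 -0.653
outer loop
vertex -1.855 1.077 -4.404
vertex -2.211 1.015 -3.989
vertex -2.096 1.469 -4.278
endloop
endfacet
facet normal 0.677 0.567 -0.470
outer loop
vertex -1.855 1.077 -4.404
vertex -2.096 1.469 -4.278
vertex -1.129 1.365 -3.011
endloop
endfacet
facet normal -0.719 -0.234 -0.654
outer loop
vertex -2.096 1.469 -4.278
vertex -2.211 1.015 -3.989
vertex -2.424 1.519 -3.935
endloop
endfacet
facet normal 0.131 0.991 -0.019
outer loop
vertex -2.096 1.469 -4.278
vertex -2.424 1.519 -3.935
vertex -1.129 1.365 -3.011
endloop
endfacet
facet normal -0.721 -0.235 -0.652
outer loop
vertex -2.424 1.519 -3.935
vertex -2.211 1.015 -3.989
vertex -2.591 1.19 -3.632
endloop
endfacet
facet normal -0.341 0.725 0.599
outer loop
vertex -2.424 1.519 -3.935
vertex -2.591 1.19 -3.632
vertex -1.129 1.365 -3.011
endloop
endfacet
facet normal -0.721 -0.233 -0.653
outer loop
vertex -2.591 1.19 -3.632
vertex -2.211 1.015 -3.989
vertex -2.472 0.729 -3.599
endloop
endfacet
facet normal -0.387 -0.034 0.921
outer loop
vertex -2.591 1.19 -3.632
vertex -2.472 0.729 -3.599
vertex -1.129 1.365 -3.011
endloop
endfacet
facet normal -0.720 -0.234 -0.653
outer loop
vertex -2.472 0.729 -3.599
vertex -2.211 1.015 -3.989
vertex -2.156 0.483 -3.859
endloop
endfacet
facet normal 0.027 -0.709 0.704
outer loop
vertex -2.472 0.729 -3.599
vertex -2.156 0.483 -3.859
vertex -1.129 1.365 -3.011
endloop
endfacet
facet normal -0.722 -0.234 -0.652
outer loop
vertex -2.156 0.483 -3.859
vertex -2.211 1.015 -3.989
vertex -1.882 0.638 -4.218
endloop
endfacet
facet normal 0.594 -0.797 0.109
outer loop
vertex -2.156 0.483 -3.859
vertex -1.882 0.638 -4.218
vertex -1.129 1.365 -3.011
endloop
endfacet
facet normal -0.721 -0.232 -0.653
outer loop
vertex -1.882 0.638 -4.218
vertex -2.211 1.015 -3.989
vertex -1.855 1.077 -4.404
endloop
endfacet
facet normal 0.882 -0.229 -0.412
outer loop
vertex -1.882 0.638 -4.218
vertex -1.855 1.077 -4.404
vertex -1.129 1.365 -3.011
endloop
endfacet
facet normal -0.898 0.183 -0.400
outer loop
vertex -0.144 -2.568 1.838
vertex 0.161 -0.917 1.91
vertex 0.241 -2.6 0.959
endloop
endfacet
facet normal -0.181 -0.982 -0.044
outer loop
vertex 2.019 -2.963 1.75
vertex -0.144 -2.568 1.838
vertex 0.241 -2.6 0.959
endloop
endfacet
facet normal -0.898 0.183 -0.399
outer loop
vertex 0.241 -2.6 0.959
vertex 0.161 -0.917 1.91
vertex 0.545 -0.95 1.031
endloop
endfacet
facet normal 0.400 -0.034 -0.916
outer loop
vertex 0.545 -0.95 1.031
vertex 2.019 -2.963 1.75
vertex 0.241 -2.6 0.959
endloop
endfacet
facet normal -0.400 0.034 0.916
outer loop
vertex -0.144 -2.568 1.838
vertex 1.939 -1.28 2.701
vertex 0.161 -0.917 1.91
endloop
endfacet
facet normal -0.181 -0.983 -0.042
outer loop
vertex 1.635 -2.93 2.629
vertex -0.144 -2.568 1.838
vertex 2.019 -2.963 1.75
endloop
endfacet
facet normal -0.400 0.034 0.916
outer loop
vertex 1.635 -2.93 2.629
vertex 1.939 -1.28 2.701
vertex -0.144 -2.568 1.838
endloop
endfacet
facet normal 0.182 0.982 0.042
outer loop
vertex 0.161 -0.917 1.91
vertex 1.939 -1.28 2.701
vertex 0.545 -0.95 1.031
endloop
endfacet
facet normal 0.400 -0.034 -0.916
outer loop
vertex 2.324 -1.312 1.822
vertex 2.019 -2.963 1.75
vertex 0.545 -0.95 1.031
endloop
endfacet
facet normal 0.181 0.983 0.043
outer loop
vertex 0.545 -0.95 1.031
vertex 1.939 -1.28 2.701
vertex 2.324 -1.312 1.822
endloop
endfacet
facet normal 0.898 -0.183 0.399
outer loop
vertex 2.324 -1.312 1.822
vertex 1.635 -2.93 2.629
vertex 2.019 -2.963 1.75
endloop
endfacet
facet normal 0.898 -0.183 0.400
outer loop
vertex 1.939 -1.28 2.701
vertex 1.635 -2.93 2.629
vertex 2.324 -1.312 1.822
endloop
endfacet
facet normal -0.077 0.845 -0.529
outer loop
vertex -0.66 -2.283 1.576
vertex -0.967 -2.532 1.223
vertex -1.112 -2.271 1.661
endloop
endfacet
facet normal 0.184 0.294 0.938
outer loop
vertex -0.66 -2.283 1.576
vertex -1.112 -2.271 1.661
vertex -0.833 -4.028 2.157
endloop
endfacet
facet normal -0.076 0.845 -0.529
outer loop
vertex -1.112 -2.271 1.661
vertex -0.967 -2.532 1.223
vertex -1.455 -2.455 1.416
endloop
endfacet
facet normal -0.619 0.121 0.776
outer loop
vertex -1.112 -2.271 1.661
vertex -1.455 -2.455 1.416
vertex -0.833 -4.028 2.157
endloop
endfacet
facet normal -0.075 0.846 -0.528
outer loop
vertex -1.455 -2.455 1.416
vertex -0.967 -2.532 1.223
vertex -1.431 -2.697 1.025
endloop
endfacet
facet normal -0.942 -0.309 0.134
outer loop
vertex -1.455 -2.455 1.416
vertex -1.431 -2.697 1.025
vertex -0.833 -4.028 2.157
endloop
endfacet
facet normal -0.076 0.846 -0.527
outer loop
vertex -1.431 -2.697 1.025
vertex -0.967 -2.532 1.223
vertex -1.057 -2.814 0.783
endloop
endfacet
facet normal -0.539 -0.673 -0.507
outer loop
vertex -1.431 -2.697 1.025
vertex -1.057 -2.814 0.783
vertex -0.833 -4.028 2.157
endloop
endfacet
facet normal -0.076 0.846 -0.527
outer loop
vertex -1.057 -2.814 0.783
vertex -0.967 -2.532 1.223
vertex -0.616 -2.719 0.872
endloop
endfacet
facet normal 0.283 -0.695 -0.661
outer loop
vertex -1.057 -2.814 0.783
vertex -0.616 -2.719 0.872
vertex -0.833 -4.028 2.157
endloop
endfacet
facet normal -0.077 0.846 -0.527
outer loop
vertex -0.616 -2.719 0.872
vertex -0.967 -2.532 1.223
vertex -0.44 -2.483 1.225
endloop
endfacet
facet normal 0.909 -0.359 -0.213
outer loop
vertex -0.616 -2.719 0.872
vertex -0.44 -2.483 1.225
vertex -0.833 -4.028 2.157
endloop
endfacet
facet normal -0.077 0.845 -0.529
outer loop
vertex -0.44 -2.483 1.225
vertex -0.967 -2.532 1.223
vertex -0.66 -2.283 1.576
endloop
endfacet
facet normal 0.864 0.080 0.496
outer loop
vertex -0.44 -2.483 1.225
vertex -0.66 -2.283 1.576
vertex -0.833 -4.028 2.157
endloop
endfacet

endsolid


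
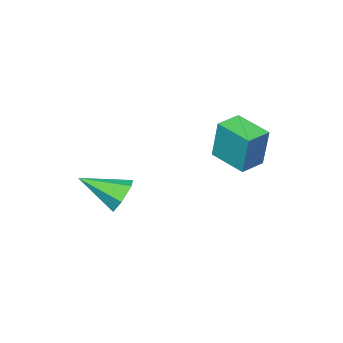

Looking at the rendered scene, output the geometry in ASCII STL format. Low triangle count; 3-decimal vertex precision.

solid 
facet normal -0.700 0.549 -0.456
outer loop
vertex 1.038 -0.206 -2.185
vertex 0.574 -0.391 -1.695
vertex 0.966 0.182 -1.607
endloop
endfacet
facet normal 0.912 0.384 -0.144
outer loop
vertex 1.038 -0.206 -2.185
vertex 0.966 0.182 -1.607
vertex 1.666 -1.249 -0.985
endloop
endfacet
facet normal -0.701 0.549 -0.455
outer loop
vertex 0.966 0.182 -1.607
vertex 0.574 -0.391 -1.695
vertex 0.502 -0.004 -1.117
endloop
endfacet
facet normal 0.500 0.539 0.678
outer loop
vertex 0.966 0.182 -1.607
vertex 0.502 -0.004 -1.117
vertex 1.666 -1.249 -0.985
endloop
endfacet
facet normal -0.701 0.549 -0.455
outer loop
vertex 0.502 -0.004 -1.117
vertex 0.574 -0.391 -1.695
vertex 0.11 -0.577 -1.205
endloop
endfacet
facet normal -0.158 -0.043 0.986
outer loop
vertex 0.502 -0.004 -1.117
vertex 0.11 -0.577 -1.205
vertex 1.666 -1.249 -0.985
endloop
endfacet
facet normal -0.701 0.550 -0.455
outer loop
vertex 0.11 -0.577 -1.205
vertex 0.574 -0.391 -1.695
vertex 0.181 -0.965 -1.783
endloop
endfacet
facet normal -0.405 -0.781 0.475
outer loop
vertex 0.11 -0.577 -1.205
vertex 0.181 -0.965 -1.783
vertex 1.666 -1.249 -0.985
endloop
endfacet
facet normal -0.701 0.550 -0.455
outer loop
vertex 0.181 -0.965 -1.783
vertex 0.574 -0.391 -1.695
vertex 0.645 -0.779 -2.273
endloop
endfacet
facet normal 0.008 -0.937 -0.348
outer loop
vertex 0.181 -0.965 -1.783
vertex 0.645 -0.779 -2.273
vertex 1.666 -1.249 -0.985
endloop
endfacet
facet normal -0.700 0.550 -0.455
outer loop
vertex 0.645 -0.779 -2.273
vertex 0.574 -0.391 -1.695
vertex 1.038 -0.206 -2.185
endloop
endfacet
facet normal 0.665 -0.355 -0.657
outer loop
vertex 0.645 -0.779 -2.273
vertex 1.038 -0.206 -2.185
vertex 1.666 -1.249 -0.985
endloop
endfacet
facet normal -0.974 -0.204 0.099
outer loop
vertex -3.131 0.414 1.228
vertex -3.429 1.677 0.894
vertex -3.198 -0.002 -0.284
endloop
endfacet
facet normal 0.222 -0.943 0.250
outer loop
vertex -2.311 0.183 -0.374
vertex -3.131 0.414 1.228
vertex -3.198 -0.002 -0.284
endloop
endfacet
facet normal -0.974 -0.203 0.098
outer loop
vertex -3.198 -0.002 -0.284
vertex -3.429 1.677 0.894
vertex -3.495 1.261 -0.618
endloop
endfacet
facet normal -0.043 -0.265 -0.963
outer loop
vertex -3.495 1.261 -0.618
vertex -2.311 0.183 -0.374
vertex -3.198 -0.002 -0.284
endloop
endfacet
facet normal 0.043 0.265 0.963
outer loop
vertex -3.131 0.414 1.228
vertex -2.542 1.862 0.804
vertex -3.429 1.677 0.894
endloop
endfacet
facet normal 0.222 -0.943 0.250
outer loop
vertex -2.245 0.599 1.138
vertex -3.131 0.414 1.228
vertex -2.311 0.183 -0.374
endloop
endfacet
facet normal 0.043 0.265 0.963
outer loop
vertex -2.245 0.599 1.138
vertex -2.542 1.862 0.804
vertex -3.131 0.414 1.228
endloop
endfacet
facet normal -0.222 0.943 -0.250
outer loop
vertex -3.429 1.677 0.894
vertex -2.542 1.862 0.804
vertex -3.495 1.261 -0.618
endloop
endfacet
facet normal -0.043 -0.265 -0.963
outer loop
vertex -2.609 1.446 -0.708
vertex -2.311 0.183 -0.374
vertex -3.495 1.261 -0.618
endloop
endfacet
facet normal -0.222 0.943 -0.249
outer loop
vertex -3.495 1.261 -0.618
vertex -2.542 1.862 0.804
vertex -2.609 1.446 -0.708
endloop
endfacet
facet normal 0.974 0.204 -0.099
outer loop
vertex -2.609 1.446 -0.708
vertex -2.245 0.599 1.138
vertex -2.311 0.183 -0.374
endloop
endfacet
facet normal 0.974 0.203 -0.099
outer loop
vertex -2.542 1.862 0.804
vertex -2.245 0.599 1.138
vertex -2.609 1.446 -0.708
endloop
endfacet

endsolid


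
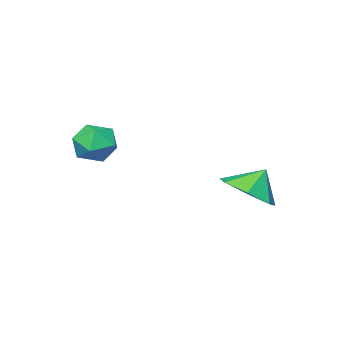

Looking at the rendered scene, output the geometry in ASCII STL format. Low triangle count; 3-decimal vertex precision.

solid 
facet normal -0.987 0.001 0.161
outer loop
vertex 2.37 -1.857 1.394
vertex 2.432 -2.626 1.778
vertex 2.509 -1.905 2.244
endloop
endfacet
facet normal -0.729 0.666 0.157
outer loop
vertex 2.37 -1.857 1.394
vertex 2.509 -1.905 2.244
vertex 2.936 -1.326 1.77
endloop
endfacet
facet normal -0.415 0.777 -0.473
outer loop
vertex 2.37 -1.857 1.394
vertex 2.936 -1.326 1.77
vertex 3.123 -1.689 1.01
endloop
endfacet
facet normal -0.478 0.180 -0.859
outer loop
vertex 2.37 -1.857 1.394
vertex 3.123 -1.689 1.01
vertex 2.811 -2.493 1.015
endloop
endfacet
facet normal -0.833 -0.300 -0.466
outer loop
vertex 2.37 -1.857 1.394
vertex 2.811 -2.493 1.015
vertex 2.432 -2.626 1.778
endloop
endfacet
facet normal -0.228 0.712 0.664
outer loop
vertex 2.936 -1.326 1.77
vertex 2.509 -1.905 2.244
vertex 3.349 -1.767 2.385
endloop
endfacet
facet normal -0.646 -0.365 0.671
outer loop
vertex 2.509 -1.905 2.244
vertex 2.432 -2.626 1.778
vertex 3.037 -2.571 2.39
endloop
endfacet
facet normal -0.395 -0.851 -0.345
outer loop
vertex 2.432 -2.626 1.778
vertex 2.811 -2.493 1.015
vertex 3.224 -2.934 1.63
endloop
endfacet
facet normal 0.177 -0.075 -0.981
outer loop
vertex 2.811 -2.493 1.015
vertex 3.123 -1.689 1.01
vertex 3.651 -2.355 1.156
endloop
endfacet
facet normal 0.280 0.891 -0.357
outer loop
vertex 3.123 -1.689 1.01
vertex 2.936 -1.326 1.77
vertex 3.728 -1.634 1.622
endloop
endfacet
facet normal 0.478 -0.180 0.859
outer loop
vertex 3.79 -2.403 2.006
vertex 3.349 -1.767 2.385
vertex 3.037 -2.571 2.39
endloop
endfacet
facet normal 0.415 -0.777 0.473
outer loop
vertex 3.79 -2.403 2.006
vertex 3.037 -2.571 2.39
vertex 3.224 -2.934 1.63
endloop
endfacet
facet normal 0.729 -0.666 -0.157
outer loop
vertex 3.79 -2.403 2.006
vertex 3.224 -2.934 1.63
vertex 3.651 -2.355 1.156
endloop
endfacet
facet normal 0.987 -0.001 -0.161
outer loop
vertex 3.79 -2.403 2.006
vertex 3.651 -2.355 1.156
vertex 3.728 -1.634 1.622
endloop
endfacet
facet normal 0.833 0.300 0.466
outer loop
vertex 3.79 -2.403 2.006
vertex 3.728 -1.634 1.622
vertex 3.349 -1.767 2.385
endloop
endfacet
facet normal -0.177 0.075 0.981
outer loop
vertex 3.037 -2.571 2.39
vertex 3.349 -1.767 2.385
vertex 2.509 -1.905 2.244
endloop
endfacet
facet normal -0.280 -0.891 0.357
outer loop
vertex 3.224 -2.934 1.63
vertex 3.037 -2.571 2.39
vertex 2.432 -2.626 1.778
endloop
endfacet
facet normal 0.228 -0.712 -0.664
outer loop
vertex 3.651 -2.355 1.156
vertex 3.224 -2.934 1.63
vertex 2.811 -2.493 1.015
endloop
endfacet
facet normal 0.646 0.365 -0.671
outer loop
vertex 3.728 -1.634 1.622
vertex 3.651 -2.355 1.156
vertex 3.123 -1.689 1.01
endloop
endfacet
facet normal 0.395 0.851 0.345
outer loop
vertex 3.349 -1.767 2.385
vertex 3.728 -1.634 1.622
vertex 2.936 -1.326 1.77
endloop
endfacet
facet normal 0.544 -0.204 -0.814
outer loop
vertex 0.542 1.198 0.199
vertex -0.32 1.384 -0.424
vertex 0.436 2.081 -0.093
endloop
endfacet
facet normal 0.279 0.332 0.901
outer loop
vertex 0.542 1.198 0.199
vertex 0.436 2.081 -0.093
vertex -0.94 1.616 0.504
endloop
endfacet
facet normal 0.544 -0.204 -0.814
outer loop
vertex 0.436 2.081 -0.093
vertex -0.32 1.384 -0.424
vertex -0.24 2.44 -0.635
endloop
endfacet
facet normal -0.027 0.818 0.575
outer loop
vertex 0.436 2.081 -0.093
vertex -0.24 2.44 -0.635
vertex -0.94 1.616 0.504
endloop
endfacet
facet normal 0.543 -0.204 -0.814
outer loop
vertex -0.24 2.44 -0.635
vertex -0.32 1.384 -0.424
vertex -0.976 2.004 -1.017
endloop
endfacet
facet normal -0.578 0.787 0.215
outer loop
vertex -0.24 2.44 -0.635
vertex -0.976 2.004 -1.017
vertex -0.94 1.616 0.504
endloop
endfacet
facet normal 0.544 -0.203 -0.814
outer loop
vertex -0.976 2.004 -1.017
vertex -0.32 1.384 -0.424
vertex -1.217 1.1 -0.953
endloop
endfacet
facet normal -0.961 0.262 0.090
outer loop
vertex -0.976 2.004 -1.017
vertex -1.217 1.1 -0.953
vertex -0.94 1.616 0.504
endloop
endfacet
facet normal 0.544 -0.204 -0.814
outer loop
vertex -1.217 1.1 -0.953
vertex -0.32 1.384 -0.424
vertex -0.783 0.411 -0.49
endloop
endfacet
facet normal -0.885 -0.359 0.295
outer loop
vertex -1.217 1.1 -0.953
vertex -0.783 0.411 -0.49
vertex -0.94 1.616 0.504
endloop
endfacet
facet normal 0.544 -0.203 -0.814
outer loop
vertex -0.783 0.411 -0.49
vertex -0.32 1.384 -0.424
vertex -0.0 0.454 0.022
endloop
endfacet
facet normal -0.409 -0.612 0.677
outer loop
vertex -0.783 0.411 -0.49
vertex -0.0 0.454 0.022
vertex -0.94 1.616 0.504
endloop
endfacet
facet normal 0.544 -0.203 -0.814
outer loop
vertex -0.0 0.454 0.022
vertex -0.32 1.384 -0.424
vertex 0.542 1.198 0.199
endloop
endfacet
facet normal 0.109 -0.304 0.946
outer loop
vertex -0.0 0.454 0.022
vertex 0.542 1.198 0.199
vertex -0.94 1.616 0.504
endloop
endfacet

endsolid


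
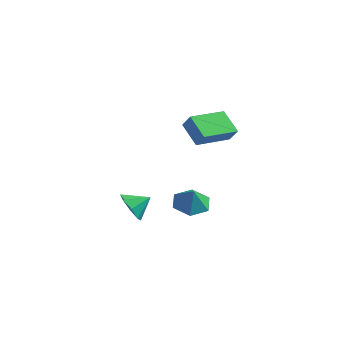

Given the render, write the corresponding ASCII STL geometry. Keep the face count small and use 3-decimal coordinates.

solid 
facet normal -0.643 -0.588 -0.491
outer loop
vertex 0.307 -2.191 -3.94
vertex -0.273 -2.152 -3.227
vertex -0.146 -1.654 -3.99
endloop
endfacet
facet normal 0.719 0.569 -0.399
outer loop
vertex 0.307 -2.191 -3.94
vertex -0.146 -1.654 -3.99
vertex 0.453 -1.488 -2.673
endloop
endfacet
facet normal -0.643 -0.588 -0.491
outer loop
vertex -0.146 -1.654 -3.99
vertex -0.273 -2.152 -3.227
vertex -0.673 -1.409 -3.593
endloop
endfacet
facet normal 0.258 0.937 -0.236
outer loop
vertex -0.146 -1.654 -3.99
vertex -0.673 -1.409 -3.593
vertex 0.453 -1.488 -2.673
endloop
endfacet
facet normal -0.643 -0.588 -0.491
outer loop
vertex -0.673 -1.409 -3.593
vertex -0.273 -2.152 -3.227
vertex -0.966 -1.599 -2.982
endloop
endfacet
facet normal -0.127 0.963 0.238
outer loop
vertex -0.673 -1.409 -3.593
vertex -0.966 -1.599 -2.982
vertex 0.453 -1.488 -2.673
endloop
endfacet
facet normal -0.643 -0.588 -0.491
outer loop
vertex -0.966 -1.599 -2.982
vertex -0.273 -2.152 -3.227
vertex -0.853 -2.113 -2.514
endloop
endfacet
facet normal -0.212 0.632 0.745
outer loop
vertex -0.966 -1.599 -2.982
vertex -0.853 -2.113 -2.514
vertex 0.453 -1.488 -2.673
endloop
endfacet
facet normal -0.643 -0.588 -0.491
outer loop
vertex -0.853 -2.113 -2.514
vertex -0.273 -2.152 -3.227
vertex -0.4 -2.65 -2.464
endloop
endfacet
facet normal 0.054 0.138 0.989
outer loop
vertex -0.853 -2.113 -2.514
vertex -0.4 -2.65 -2.464
vertex 0.453 -1.488 -2.673
endloop
endfacet
facet normal -0.643 -0.588 -0.491
outer loop
vertex -0.4 -2.65 -2.464
vertex -0.273 -2.152 -3.227
vertex 0.127 -2.895 -2.861
endloop
endfacet
facet normal 0.515 -0.230 0.826
outer loop
vertex -0.4 -2.65 -2.464
vertex 0.127 -2.895 -2.861
vertex 0.453 -1.488 -2.673
endloop
endfacet
facet normal -0.643 -0.588 -0.490
outer loop
vertex 0.127 -2.895 -2.861
vertex -0.273 -2.152 -3.227
vertex 0.42 -2.705 -3.473
endloop
endfacet
facet normal 0.901 -0.256 0.352
outer loop
vertex 0.127 -2.895 -2.861
vertex 0.42 -2.705 -3.473
vertex 0.453 -1.488 -2.673
endloop
endfacet
facet normal -0.643 -0.588 -0.491
outer loop
vertex 0.42 -2.705 -3.473
vertex -0.273 -2.152 -3.227
vertex 0.307 -2.191 -3.94
endloop
endfacet
facet normal 0.985 0.075 -0.155
outer loop
vertex 0.42 -2.705 -3.473
vertex 0.307 -2.191 -3.94
vertex 0.453 -1.488 -2.673
endloop
endfacet
facet normal -0.537 0.106 -0.837
outer loop
vertex 2.43 -1.992 3.16
vertex 3.262 -0.223 2.849
vertex 3.461 -2.607 2.42
endloop
endfacet
facet normal -0.420 -0.894 0.157
outer loop
vertex 3.918 -2.697 3.131
vertex 2.43 -1.992 3.16
vertex 3.461 -2.607 2.42
endloop
endfacet
facet normal -0.537 0.106 -0.837
outer loop
vertex 3.461 -2.607 2.42
vertex 3.262 -0.223 2.849
vertex 4.293 -0.838 2.109
endloop
endfacet
facet normal 0.731 -0.436 -0.525
outer loop
vertex 4.293 -0.838 2.109
vertex 3.918 -2.697 3.131
vertex 3.461 -2.607 2.42
endloop
endfacet
facet normal -0.731 0.436 0.525
outer loop
vertex 2.43 -1.992 3.16
vertex 3.719 -0.313 3.56
vertex 3.262 -0.223 2.849
endloop
endfacet
facet normal -0.420 -0.894 0.157
outer loop
vertex 2.887 -2.082 3.871
vertex 2.43 -1.992 3.16
vertex 3.918 -2.697 3.131
endloop
endfacet
facet normal -0.731 0.436 0.525
outer loop
vertex 2.887 -2.082 3.871
vertex 3.719 -0.313 3.56
vertex 2.43 -1.992 3.16
endloop
endfacet
facet normal 0.420 0.894 -0.157
outer loop
vertex 3.262 -0.223 2.849
vertex 3.719 -0.313 3.56
vertex 4.293 -0.838 2.109
endloop
endfacet
facet normal 0.731 -0.436 -0.525
outer loop
vertex 4.75 -0.928 2.82
vertex 3.918 -2.697 3.131
vertex 4.293 -0.838 2.109
endloop
endfacet
facet normal 0.420 0.894 -0.157
outer loop
vertex 4.293 -0.838 2.109
vertex 3.719 -0.313 3.56
vertex 4.75 -0.928 2.82
endloop
endfacet
facet normal 0.537 -0.106 0.837
outer loop
vertex 4.75 -0.928 2.82
vertex 2.887 -2.082 3.871
vertex 3.918 -2.697 3.131
endloop
endfacet
facet normal 0.537 -0.106 0.837
outer loop
vertex 3.719 -0.313 3.56
vertex 2.887 -2.082 3.871
vertex 4.75 -0.928 2.82
endloop
endfacet
facet normal -0.244 0.243 -0.939
outer loop
vertex 3.907 -2.186 -2.145
vertex 2.982 -2.142 -1.893
vertex 3.533 -1.358 -1.833
endloop
endfacet
facet normal 0.848 0.198 0.492
outer loop
vertex 3.907 -2.186 -2.145
vertex 3.533 -1.358 -1.833
vertex 3.238 -2.398 -0.907
endloop
endfacet
facet normal -0.244 0.244 -0.939
outer loop
vertex 3.533 -1.358 -1.833
vertex 2.982 -2.142 -1.893
vertex 2.608 -1.315 -1.581
endloop
endfacet
facet normal 0.235 0.608 0.758
outer loop
vertex 3.533 -1.358 -1.833
vertex 2.608 -1.315 -1.581
vertex 3.238 -2.398 -0.907
endloop
endfacet
facet normal -0.245 0.243 -0.938
outer loop
vertex 2.608 -1.315 -1.581
vertex 2.982 -2.142 -1.893
vertex 2.056 -2.099 -1.64
endloop
endfacet
facet normal -0.460 0.260 0.849
outer loop
vertex 2.608 -1.315 -1.581
vertex 2.056 -2.099 -1.64
vertex 3.238 -2.398 -0.907
endloop
endfacet
facet normal -0.245 0.244 -0.938
outer loop
vertex 2.056 -2.099 -1.64
vertex 2.982 -2.142 -1.893
vertex 2.43 -2.926 -1.953
endloop
endfacet
facet normal -0.544 -0.501 0.673
outer loop
vertex 2.056 -2.099 -1.64
vertex 2.43 -2.926 -1.953
vertex 3.238 -2.398 -0.907
endloop
endfacet
facet normal -0.244 0.244 -0.939
outer loop
vertex 2.43 -2.926 -1.953
vertex 2.982 -2.142 -1.893
vertex 3.356 -2.969 -2.205
endloop
endfacet
facet normal 0.068 -0.911 0.407
outer loop
vertex 2.43 -2.926 -1.953
vertex 3.356 -2.969 -2.205
vertex 3.238 -2.398 -0.907
endloop
endfacet
facet normal -0.244 0.244 -0.939
outer loop
vertex 3.356 -2.969 -2.205
vertex 2.982 -2.142 -1.893
vertex 3.907 -2.186 -2.145
endloop
endfacet
facet normal 0.764 -0.562 0.317
outer loop
vertex 3.356 -2.969 -2.205
vertex 3.907 -2.186 -2.145
vertex 3.238 -2.398 -0.907
endloop
endfacet

endsolid
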